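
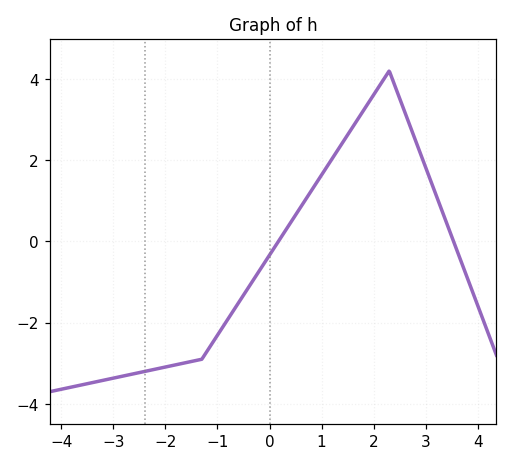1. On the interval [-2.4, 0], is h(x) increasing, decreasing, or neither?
increasing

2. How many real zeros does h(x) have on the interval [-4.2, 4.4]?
2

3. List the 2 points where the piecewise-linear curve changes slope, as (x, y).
(-1.3, -2.9); (2.3, 4.2)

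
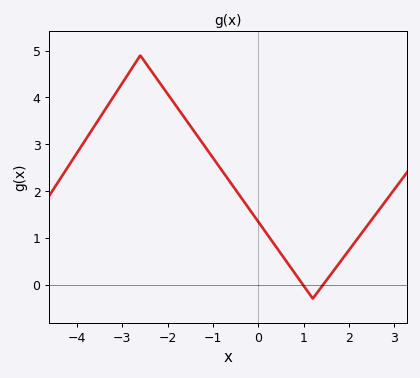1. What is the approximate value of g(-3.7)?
3.25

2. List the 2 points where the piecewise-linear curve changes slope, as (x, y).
(-2.6, 4.9); (1.2, -0.3)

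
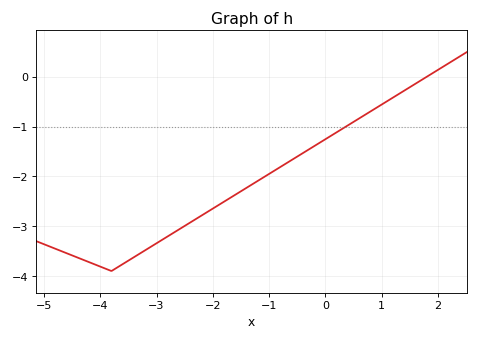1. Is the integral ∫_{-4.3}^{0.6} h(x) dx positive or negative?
negative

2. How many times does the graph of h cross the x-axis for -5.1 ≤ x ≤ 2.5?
1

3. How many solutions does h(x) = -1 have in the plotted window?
1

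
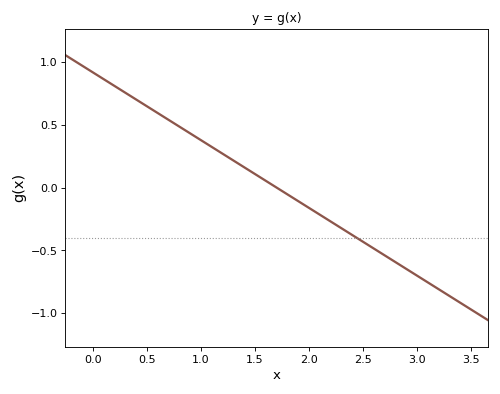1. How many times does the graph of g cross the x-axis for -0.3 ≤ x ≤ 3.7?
1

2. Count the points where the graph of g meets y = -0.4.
1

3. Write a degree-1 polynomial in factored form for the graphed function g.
y = -0.54(x - 1.7)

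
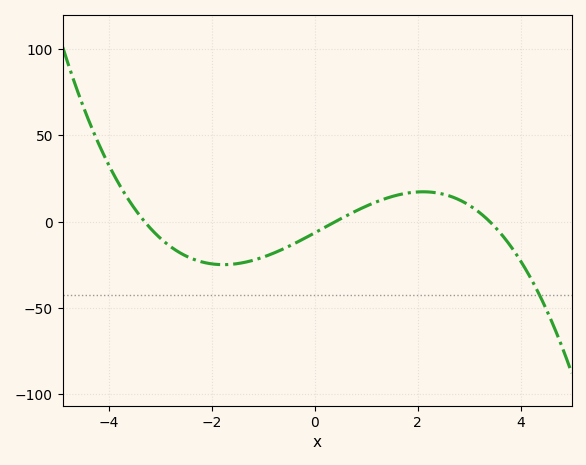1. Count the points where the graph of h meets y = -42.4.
1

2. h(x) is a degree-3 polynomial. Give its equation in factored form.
y = -1.45(x + 3.3)(x - 0.4)(x - 3.4)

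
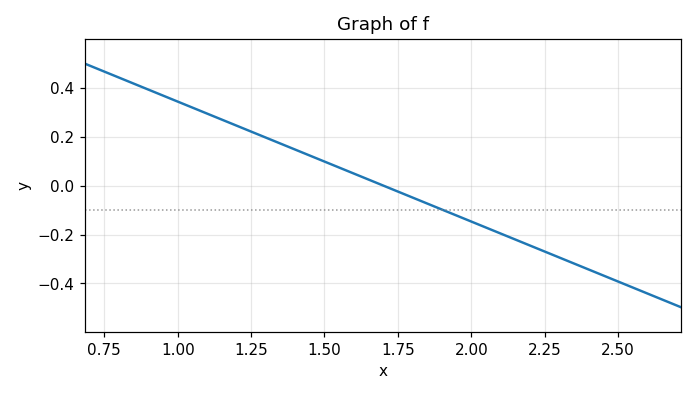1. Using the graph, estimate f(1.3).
0.196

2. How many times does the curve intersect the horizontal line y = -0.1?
1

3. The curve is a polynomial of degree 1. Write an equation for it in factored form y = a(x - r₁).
y = -0.49(x - 1.7)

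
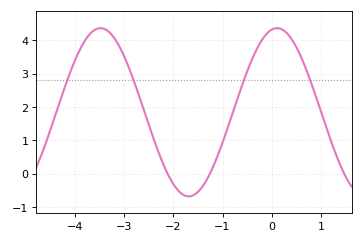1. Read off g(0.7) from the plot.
3.1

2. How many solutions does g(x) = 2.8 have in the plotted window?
4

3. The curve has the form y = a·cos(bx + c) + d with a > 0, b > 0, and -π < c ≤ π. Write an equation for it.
y = 2.52cos(1.8x - 0.19) + 1.84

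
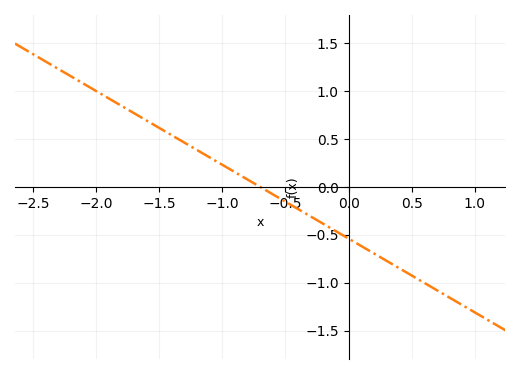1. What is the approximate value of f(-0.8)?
0.1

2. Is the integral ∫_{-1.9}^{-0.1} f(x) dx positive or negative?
positive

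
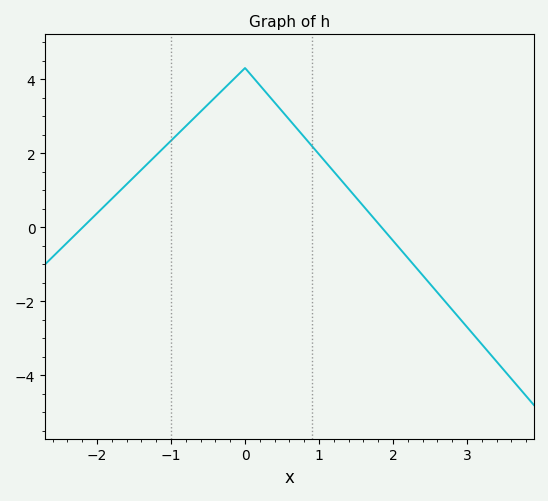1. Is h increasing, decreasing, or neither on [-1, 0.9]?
neither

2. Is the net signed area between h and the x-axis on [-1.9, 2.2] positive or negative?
positive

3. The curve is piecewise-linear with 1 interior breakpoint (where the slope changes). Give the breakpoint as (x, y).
(0, 4.3)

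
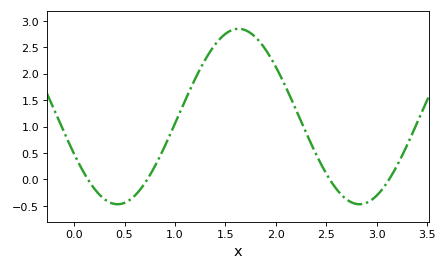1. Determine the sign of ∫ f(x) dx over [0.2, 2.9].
positive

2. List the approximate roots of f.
0.137, 0.726, 2.54, 3.12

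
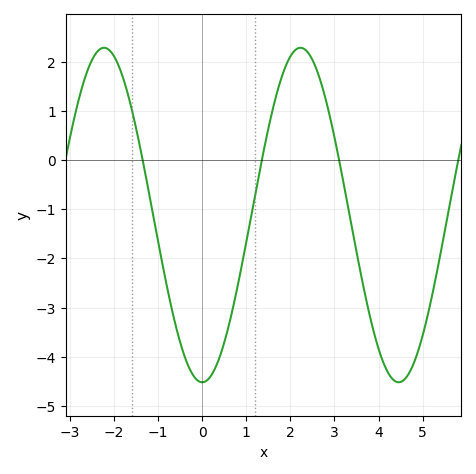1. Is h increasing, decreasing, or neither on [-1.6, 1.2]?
neither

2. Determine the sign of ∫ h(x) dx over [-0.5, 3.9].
negative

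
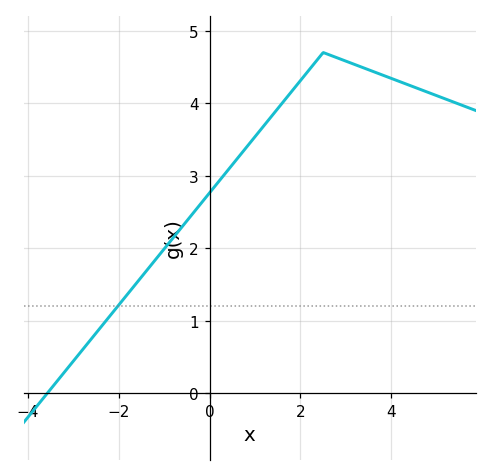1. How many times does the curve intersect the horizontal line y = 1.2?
1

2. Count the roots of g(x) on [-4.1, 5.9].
1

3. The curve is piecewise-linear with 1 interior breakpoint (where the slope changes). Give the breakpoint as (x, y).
(2.5, 4.7)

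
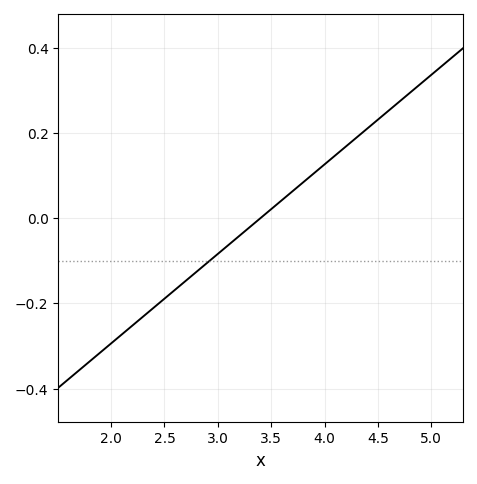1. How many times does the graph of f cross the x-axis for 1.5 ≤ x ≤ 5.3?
1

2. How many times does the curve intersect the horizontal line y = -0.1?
1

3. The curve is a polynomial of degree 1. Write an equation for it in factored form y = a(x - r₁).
y = 0.21(x - 3.4)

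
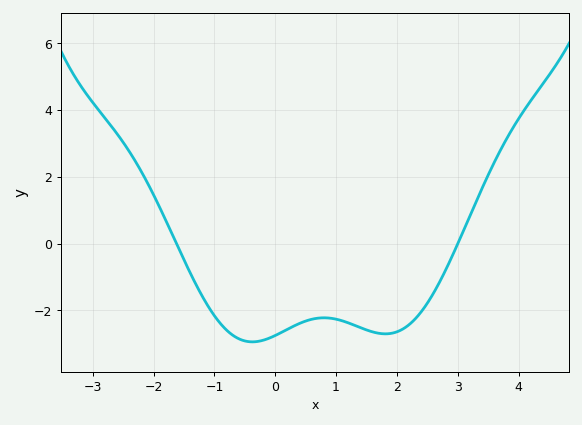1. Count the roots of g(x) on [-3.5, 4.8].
2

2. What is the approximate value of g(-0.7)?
-2.74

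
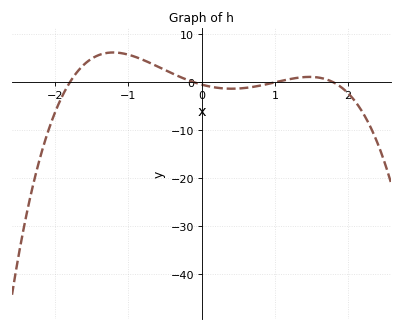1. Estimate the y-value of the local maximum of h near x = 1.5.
1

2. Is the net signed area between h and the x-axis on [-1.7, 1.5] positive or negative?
positive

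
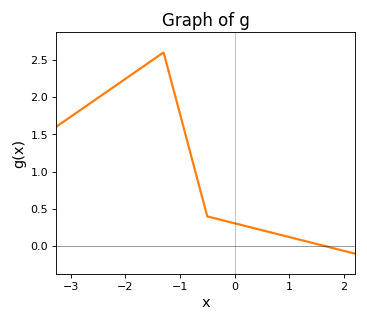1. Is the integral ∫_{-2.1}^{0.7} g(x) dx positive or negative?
positive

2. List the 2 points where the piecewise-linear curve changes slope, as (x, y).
(-1.3, 2.6); (-0.5, 0.4)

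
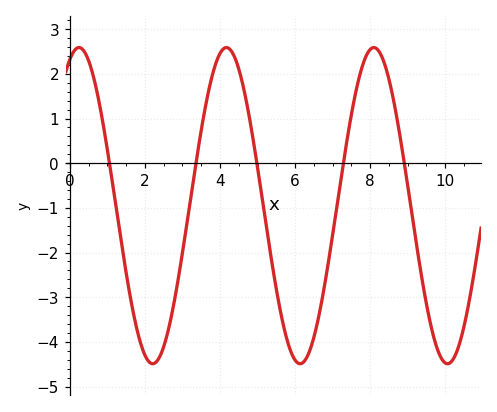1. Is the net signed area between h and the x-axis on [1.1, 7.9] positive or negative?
negative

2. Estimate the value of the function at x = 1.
0.305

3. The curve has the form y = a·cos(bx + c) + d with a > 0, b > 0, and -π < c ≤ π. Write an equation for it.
y = 3.54cos(1.6x - 0.392) - 0.95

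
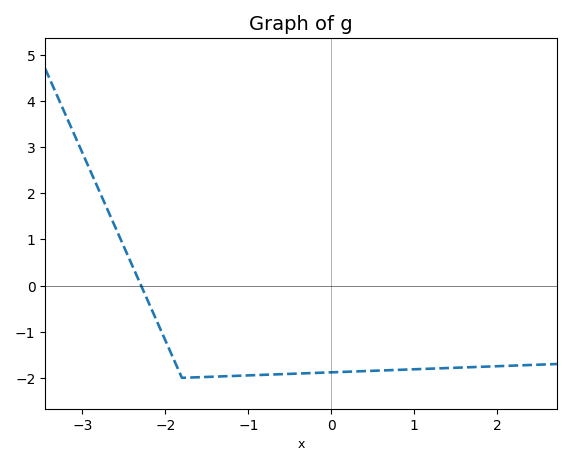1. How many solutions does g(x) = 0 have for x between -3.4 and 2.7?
1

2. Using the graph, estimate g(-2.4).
0.4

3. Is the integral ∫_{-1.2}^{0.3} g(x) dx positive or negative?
negative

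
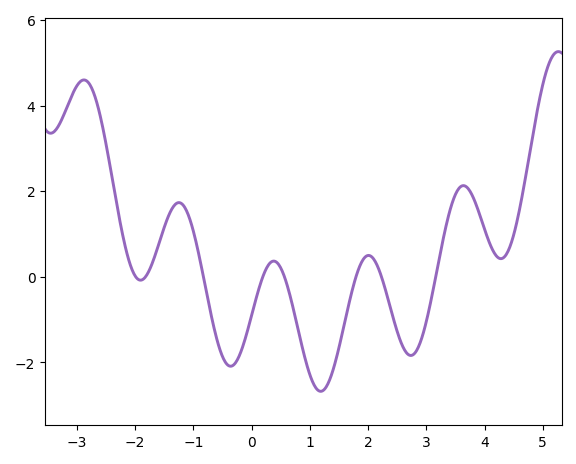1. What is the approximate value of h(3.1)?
-0.418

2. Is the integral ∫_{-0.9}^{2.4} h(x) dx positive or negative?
negative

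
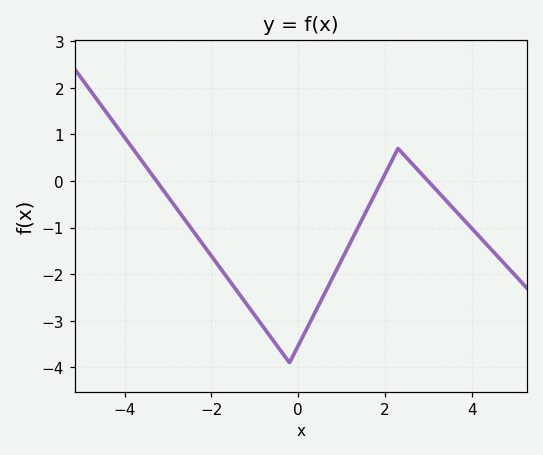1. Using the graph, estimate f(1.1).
-1.51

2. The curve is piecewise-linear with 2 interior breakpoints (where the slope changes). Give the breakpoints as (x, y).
(-0.2, -3.9); (2.3, 0.7)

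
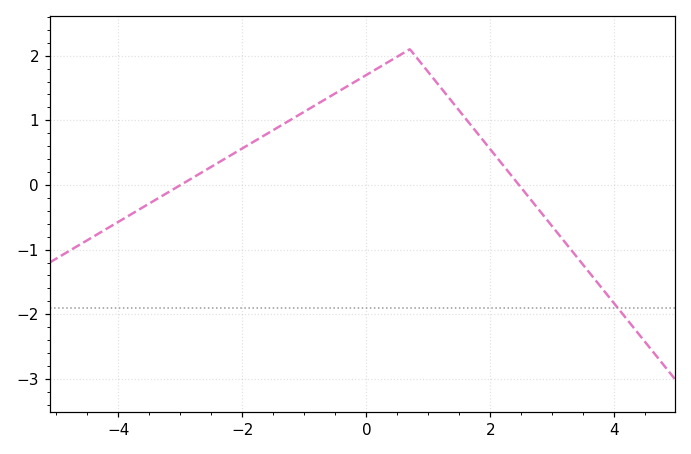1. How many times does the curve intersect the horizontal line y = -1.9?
1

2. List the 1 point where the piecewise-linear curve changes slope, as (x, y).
(0.7, 2.1)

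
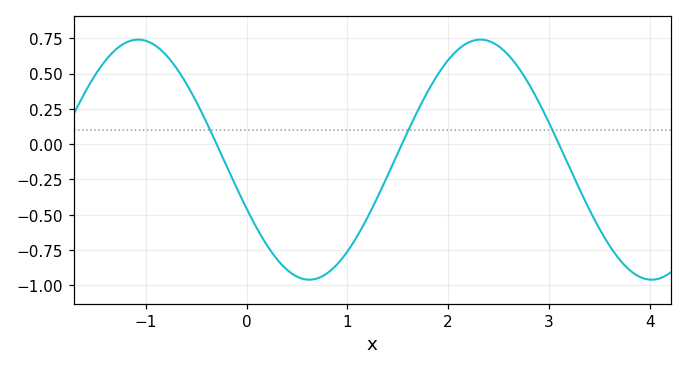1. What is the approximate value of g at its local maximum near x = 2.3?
0.74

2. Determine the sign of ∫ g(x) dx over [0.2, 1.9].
negative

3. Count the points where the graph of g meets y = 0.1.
3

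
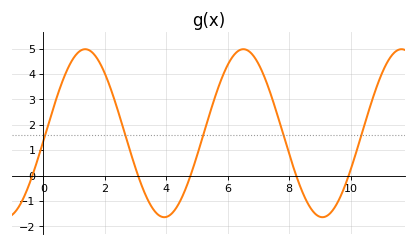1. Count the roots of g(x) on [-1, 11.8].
5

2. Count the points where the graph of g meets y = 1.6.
5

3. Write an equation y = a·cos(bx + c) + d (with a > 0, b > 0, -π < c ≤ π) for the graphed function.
y = 3.31cos(1.2x - 1.7) + 1.67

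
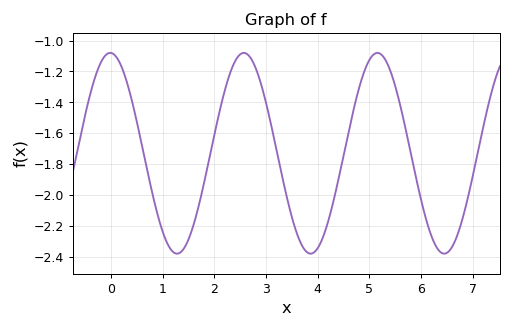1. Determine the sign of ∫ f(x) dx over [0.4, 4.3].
negative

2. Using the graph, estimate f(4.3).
-2.06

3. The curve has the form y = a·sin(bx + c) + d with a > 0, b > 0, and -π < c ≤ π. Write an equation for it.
y = 0.65sin(2.4x + 1.6) - 1.73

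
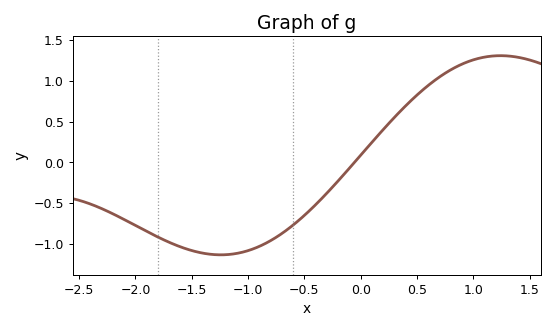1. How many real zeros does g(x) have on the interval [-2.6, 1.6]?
1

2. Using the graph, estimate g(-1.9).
-0.85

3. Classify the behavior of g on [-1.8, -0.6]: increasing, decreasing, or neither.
neither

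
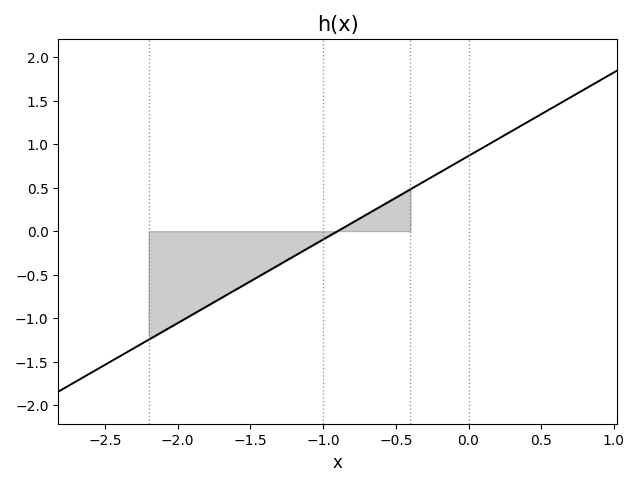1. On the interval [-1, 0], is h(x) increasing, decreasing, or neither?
increasing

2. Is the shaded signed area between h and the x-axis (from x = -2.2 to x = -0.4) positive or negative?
negative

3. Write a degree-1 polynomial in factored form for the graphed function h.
y = 0.96(x + 0.9)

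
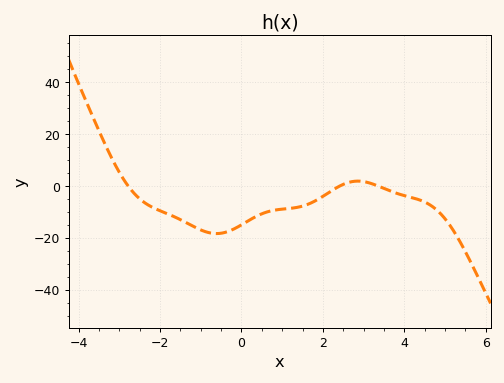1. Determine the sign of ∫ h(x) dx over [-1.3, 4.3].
negative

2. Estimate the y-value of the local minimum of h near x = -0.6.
-18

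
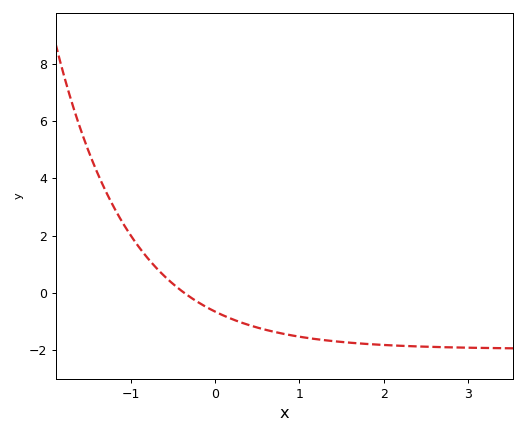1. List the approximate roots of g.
-0.363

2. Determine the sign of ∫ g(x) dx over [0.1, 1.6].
negative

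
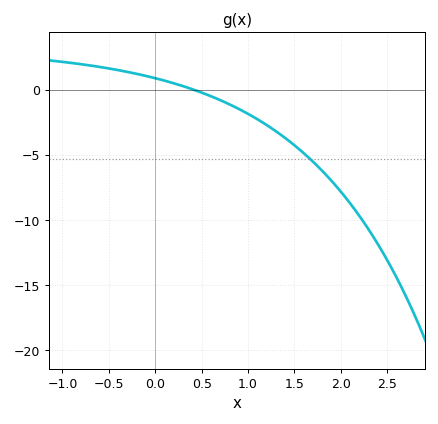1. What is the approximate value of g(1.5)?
-4.27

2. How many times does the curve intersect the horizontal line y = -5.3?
1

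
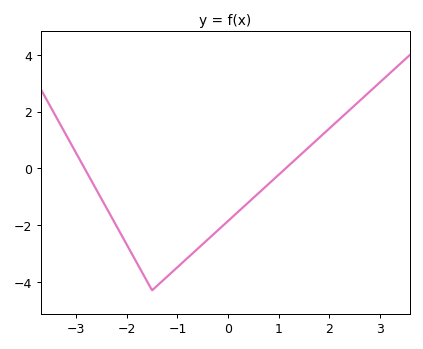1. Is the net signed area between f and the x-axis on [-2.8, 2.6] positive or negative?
negative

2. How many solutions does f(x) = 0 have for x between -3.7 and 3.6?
2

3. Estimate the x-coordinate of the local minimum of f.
-1.5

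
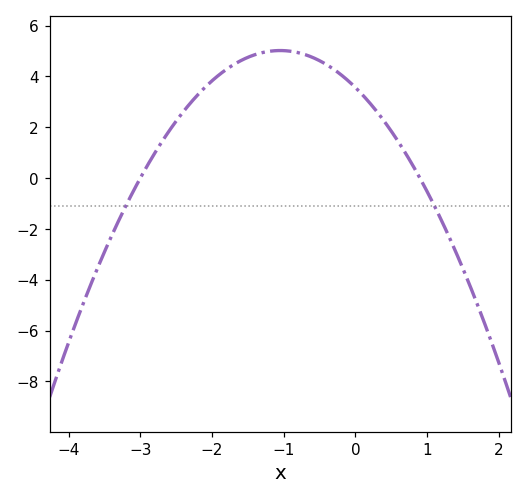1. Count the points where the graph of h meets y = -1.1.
2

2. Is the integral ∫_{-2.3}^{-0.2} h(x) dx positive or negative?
positive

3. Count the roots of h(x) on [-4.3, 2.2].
2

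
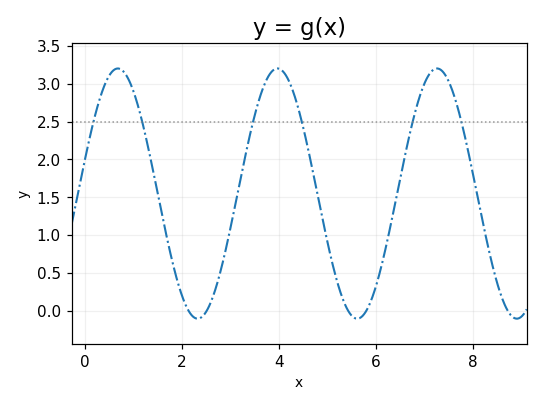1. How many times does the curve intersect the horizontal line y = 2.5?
6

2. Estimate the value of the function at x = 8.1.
1.5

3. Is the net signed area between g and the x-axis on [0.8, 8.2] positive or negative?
positive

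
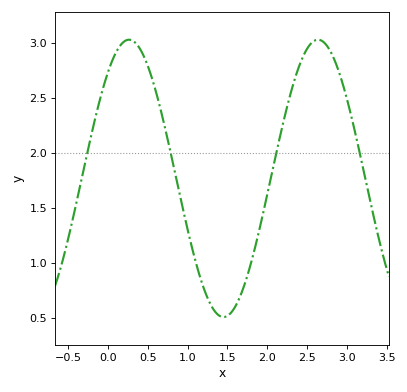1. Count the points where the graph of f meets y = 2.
4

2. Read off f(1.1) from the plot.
1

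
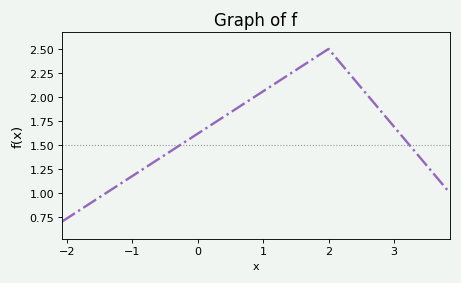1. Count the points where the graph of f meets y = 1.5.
2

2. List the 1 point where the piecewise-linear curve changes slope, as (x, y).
(2, 2.5)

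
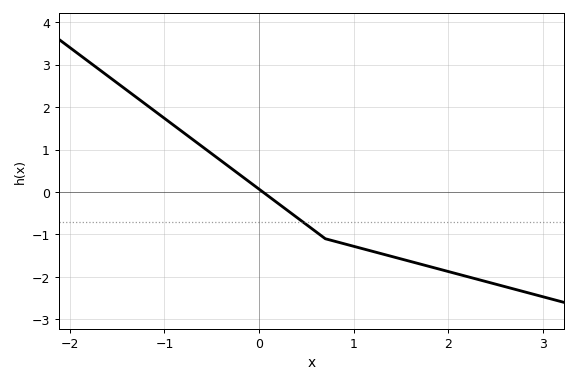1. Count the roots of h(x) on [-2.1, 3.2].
1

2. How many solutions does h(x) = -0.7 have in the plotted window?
1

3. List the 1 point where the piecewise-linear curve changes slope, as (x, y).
(0.7, -1.1)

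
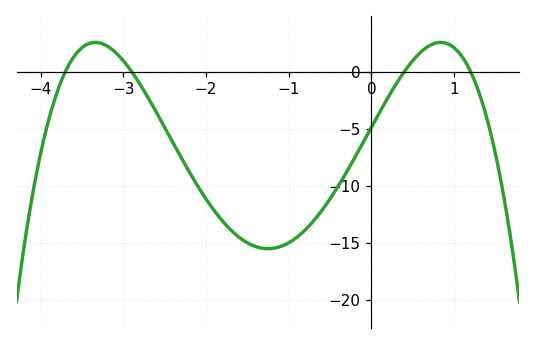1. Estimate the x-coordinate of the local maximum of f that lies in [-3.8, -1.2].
-3.34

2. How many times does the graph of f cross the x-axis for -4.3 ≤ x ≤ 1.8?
4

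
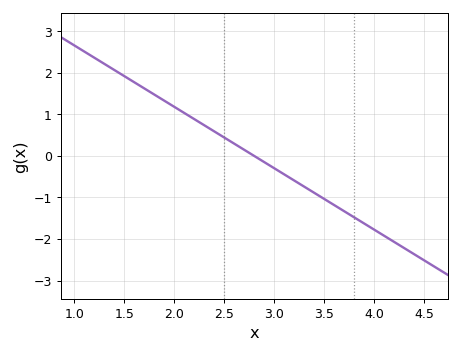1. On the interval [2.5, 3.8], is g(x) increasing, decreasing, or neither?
decreasing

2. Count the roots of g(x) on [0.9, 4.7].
1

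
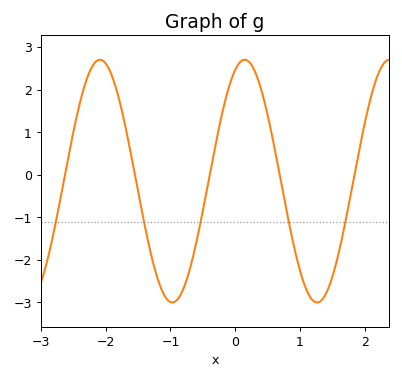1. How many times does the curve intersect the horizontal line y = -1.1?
5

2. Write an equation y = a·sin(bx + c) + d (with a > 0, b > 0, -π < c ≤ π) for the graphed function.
y = 2.85sin(2.81x + 1.16) - 0.15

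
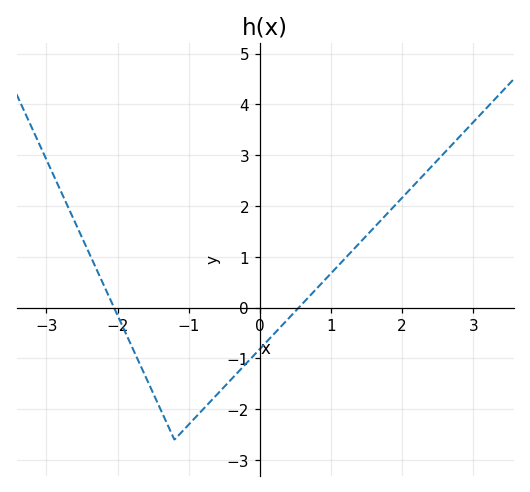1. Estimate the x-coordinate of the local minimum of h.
-1.2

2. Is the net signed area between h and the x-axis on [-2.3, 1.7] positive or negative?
negative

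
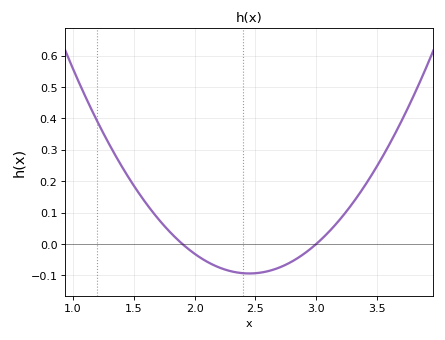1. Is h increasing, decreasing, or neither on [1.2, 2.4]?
decreasing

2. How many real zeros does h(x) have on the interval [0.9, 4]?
2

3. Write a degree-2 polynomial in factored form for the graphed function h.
y = 0.31(x - 1.9)(x - 3)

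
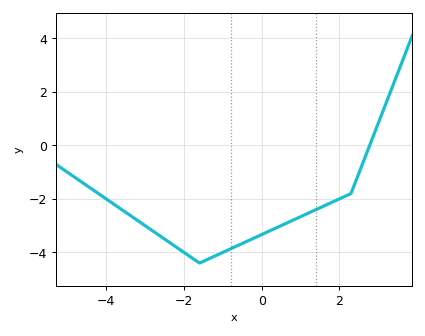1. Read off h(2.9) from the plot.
0.4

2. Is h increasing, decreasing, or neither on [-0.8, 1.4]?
increasing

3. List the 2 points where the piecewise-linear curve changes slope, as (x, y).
(-1.6, -4.4); (2.3, -1.8)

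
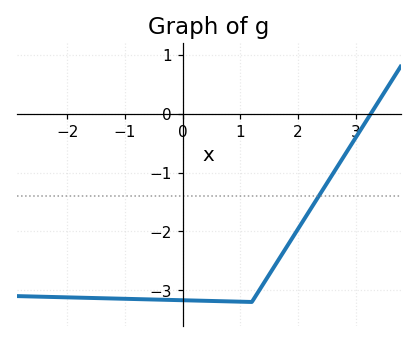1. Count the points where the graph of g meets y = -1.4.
1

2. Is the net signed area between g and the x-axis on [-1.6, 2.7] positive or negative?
negative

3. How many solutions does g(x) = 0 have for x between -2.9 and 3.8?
1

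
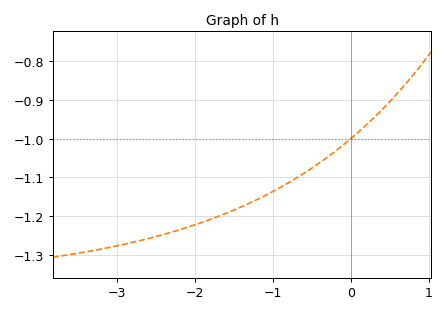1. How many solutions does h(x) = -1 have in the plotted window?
1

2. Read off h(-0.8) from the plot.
-1.11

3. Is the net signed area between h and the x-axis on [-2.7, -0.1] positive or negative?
negative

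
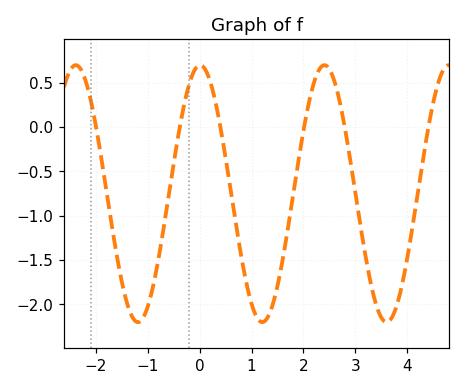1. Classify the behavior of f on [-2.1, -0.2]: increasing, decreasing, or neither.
neither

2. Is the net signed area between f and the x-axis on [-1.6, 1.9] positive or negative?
negative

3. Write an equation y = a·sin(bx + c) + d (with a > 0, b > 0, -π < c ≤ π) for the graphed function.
y = 1.45sin(2.62x + 1.55) - 0.75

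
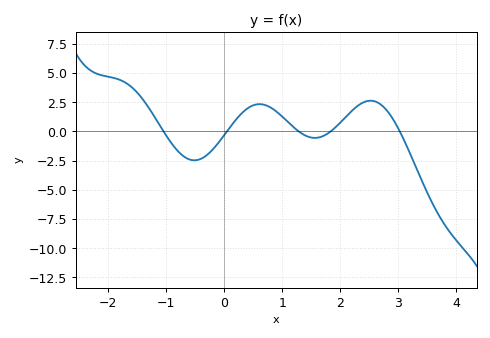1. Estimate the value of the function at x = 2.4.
2.5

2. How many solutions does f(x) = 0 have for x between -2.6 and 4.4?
5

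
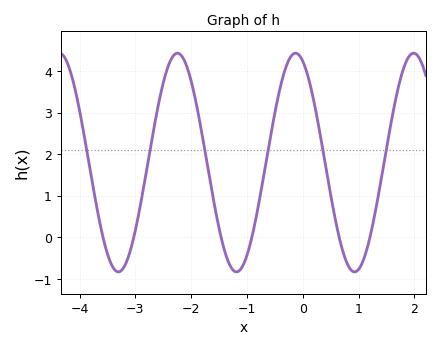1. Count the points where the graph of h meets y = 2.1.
6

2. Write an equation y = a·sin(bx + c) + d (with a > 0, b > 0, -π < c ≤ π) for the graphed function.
y = 2.63sin(3x + 2) + 1.8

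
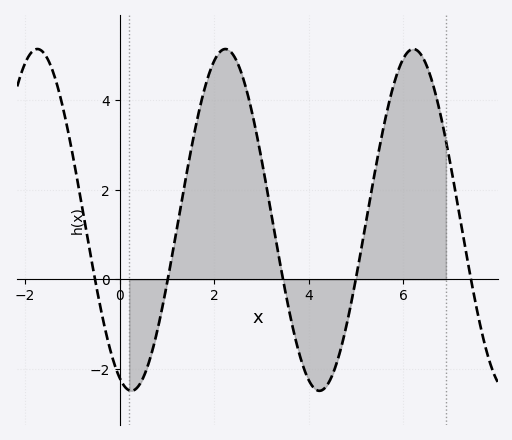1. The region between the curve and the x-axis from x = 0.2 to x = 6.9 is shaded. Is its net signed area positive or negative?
positive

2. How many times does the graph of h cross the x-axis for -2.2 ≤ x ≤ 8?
5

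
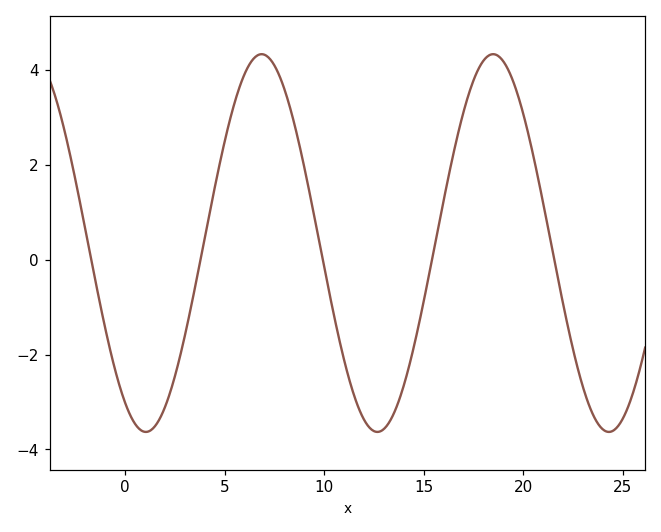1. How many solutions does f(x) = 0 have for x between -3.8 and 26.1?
5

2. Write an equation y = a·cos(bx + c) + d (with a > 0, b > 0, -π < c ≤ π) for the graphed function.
y = 3.98cos(0.54x + 2.58) + 0.35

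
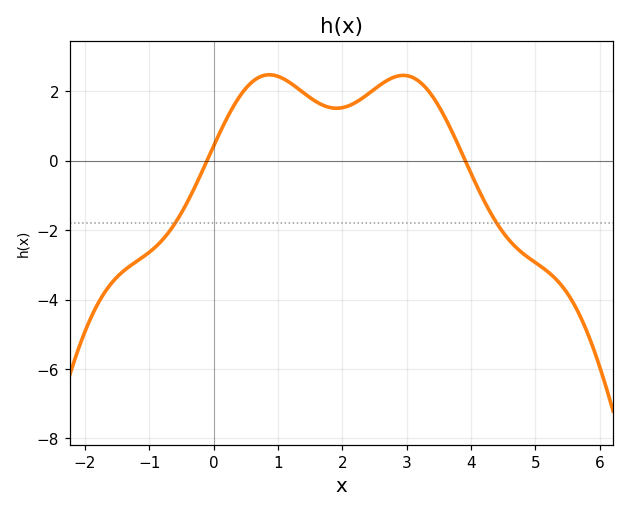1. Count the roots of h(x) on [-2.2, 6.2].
2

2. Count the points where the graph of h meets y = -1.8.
2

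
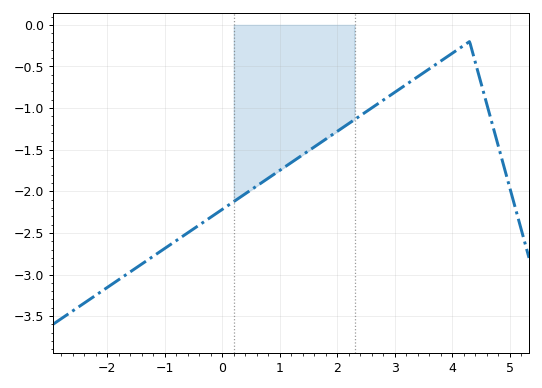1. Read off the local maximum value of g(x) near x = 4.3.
-0.201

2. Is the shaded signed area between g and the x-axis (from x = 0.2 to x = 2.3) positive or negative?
negative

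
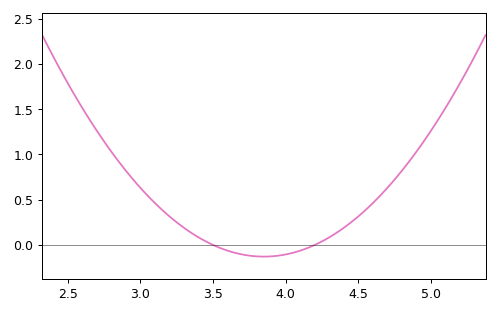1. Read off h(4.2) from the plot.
0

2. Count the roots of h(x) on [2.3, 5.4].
2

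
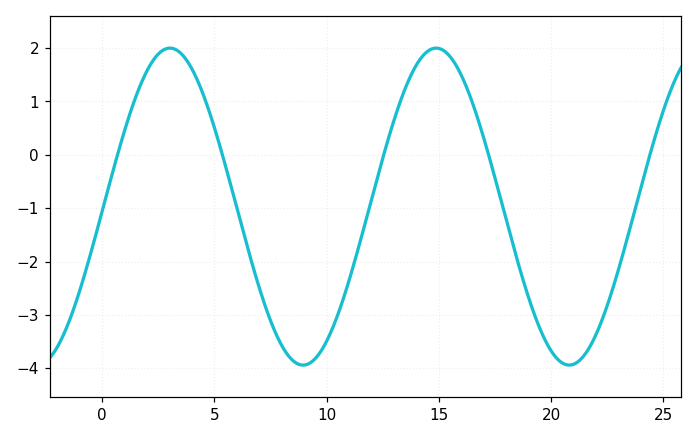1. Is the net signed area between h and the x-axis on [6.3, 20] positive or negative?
negative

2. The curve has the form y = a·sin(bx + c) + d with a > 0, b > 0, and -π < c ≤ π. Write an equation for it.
y = 2.97sin(0.53x - 0.03) - 0.97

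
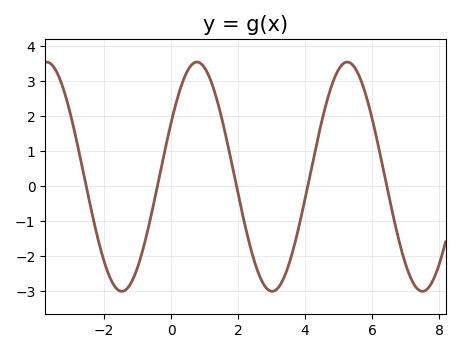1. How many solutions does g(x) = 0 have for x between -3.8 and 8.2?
5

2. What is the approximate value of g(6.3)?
0.643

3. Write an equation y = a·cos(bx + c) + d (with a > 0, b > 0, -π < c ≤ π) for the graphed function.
y = 3.28cos(1.4x - 1.08) + 0.27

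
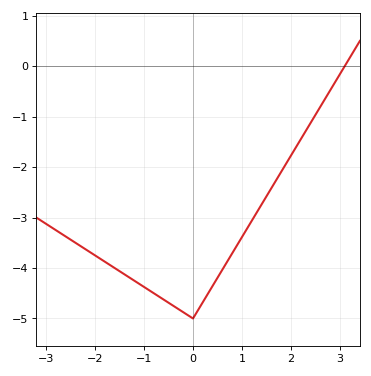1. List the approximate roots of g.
3.1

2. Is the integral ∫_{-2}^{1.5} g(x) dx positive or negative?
negative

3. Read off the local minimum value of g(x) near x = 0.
-5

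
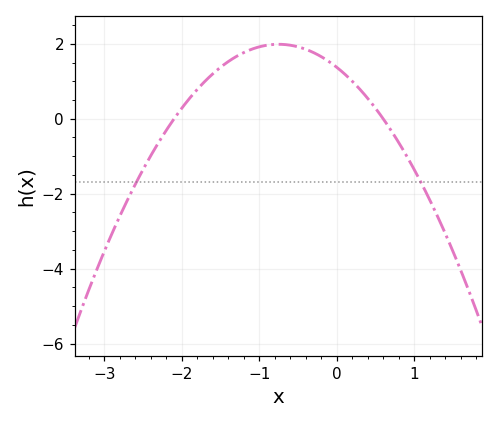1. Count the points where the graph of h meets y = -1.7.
2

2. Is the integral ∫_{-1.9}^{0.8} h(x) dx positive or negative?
positive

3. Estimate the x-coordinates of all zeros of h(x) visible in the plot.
-2.1, 0.6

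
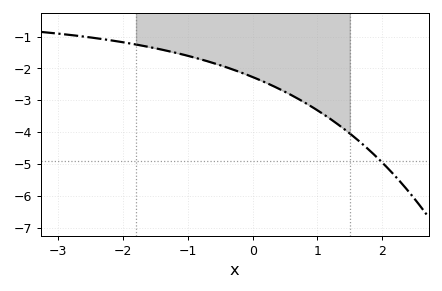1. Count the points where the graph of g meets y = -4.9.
1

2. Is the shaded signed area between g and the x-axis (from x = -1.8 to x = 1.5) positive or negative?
negative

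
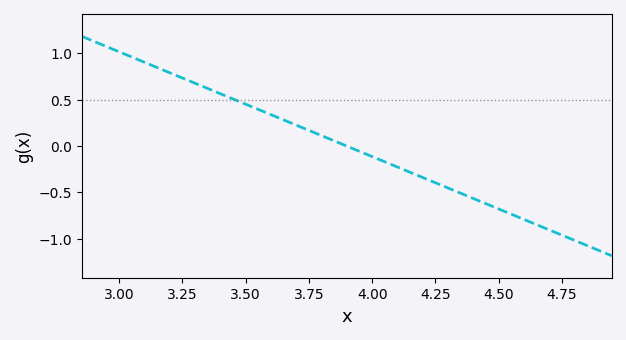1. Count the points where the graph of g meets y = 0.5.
1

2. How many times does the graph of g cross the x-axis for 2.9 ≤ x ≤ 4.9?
1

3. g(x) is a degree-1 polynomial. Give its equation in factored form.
y = -1.13(x - 3.9)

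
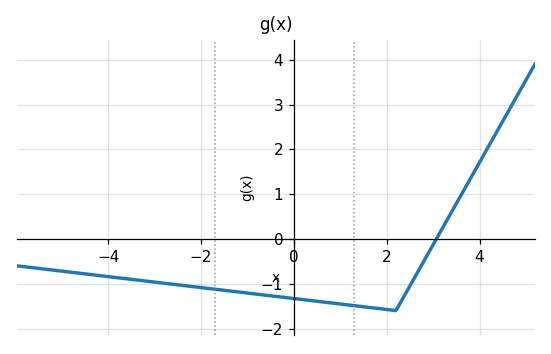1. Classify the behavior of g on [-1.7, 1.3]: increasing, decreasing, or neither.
decreasing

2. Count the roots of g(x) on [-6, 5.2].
1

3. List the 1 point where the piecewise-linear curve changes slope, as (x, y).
(2.2, -1.6)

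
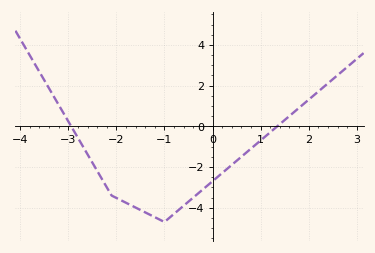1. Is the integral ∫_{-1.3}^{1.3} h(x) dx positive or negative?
negative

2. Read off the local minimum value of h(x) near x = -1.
-4.7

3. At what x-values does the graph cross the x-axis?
-2.94, 1.35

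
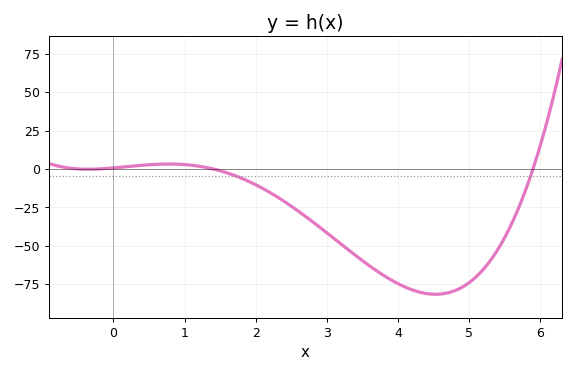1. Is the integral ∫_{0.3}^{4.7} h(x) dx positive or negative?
negative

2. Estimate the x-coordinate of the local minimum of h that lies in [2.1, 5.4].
4.5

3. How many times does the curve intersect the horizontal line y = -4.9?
2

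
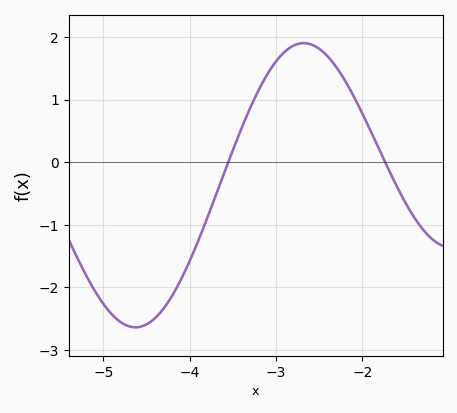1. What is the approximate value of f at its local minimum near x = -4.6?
-2.64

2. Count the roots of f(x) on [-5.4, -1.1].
2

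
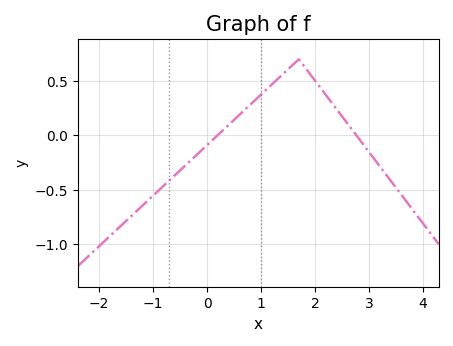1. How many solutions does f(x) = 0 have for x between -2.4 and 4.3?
2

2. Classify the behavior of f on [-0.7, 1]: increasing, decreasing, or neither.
increasing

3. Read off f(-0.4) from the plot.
-0.3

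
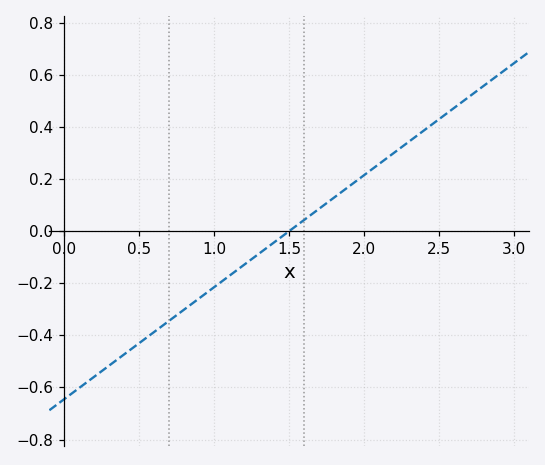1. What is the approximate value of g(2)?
0.22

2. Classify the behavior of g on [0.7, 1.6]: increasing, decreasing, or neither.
increasing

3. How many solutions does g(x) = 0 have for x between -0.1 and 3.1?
1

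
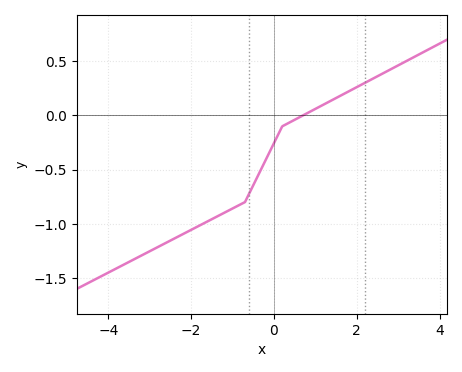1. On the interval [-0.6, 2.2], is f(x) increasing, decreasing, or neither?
increasing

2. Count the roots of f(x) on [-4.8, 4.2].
1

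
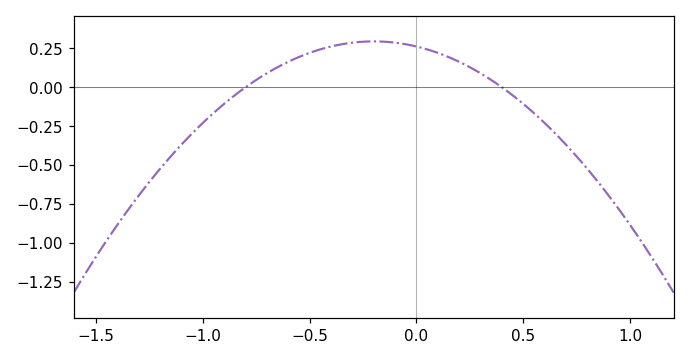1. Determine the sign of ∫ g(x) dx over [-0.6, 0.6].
positive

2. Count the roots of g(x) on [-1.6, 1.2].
2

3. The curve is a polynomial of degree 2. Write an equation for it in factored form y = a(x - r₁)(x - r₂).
y = -0.82(x + 0.8)(x - 0.4)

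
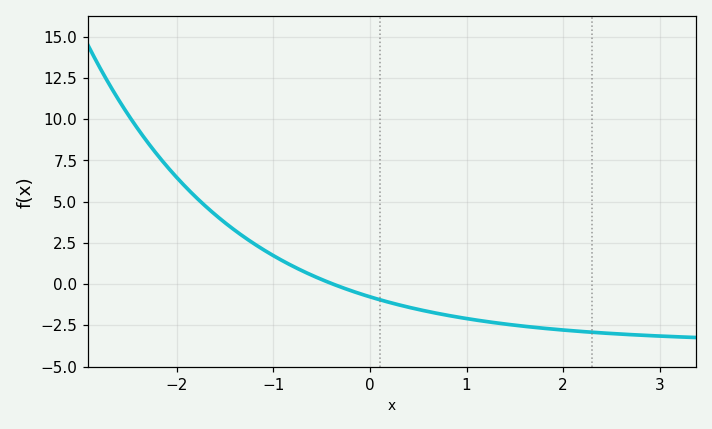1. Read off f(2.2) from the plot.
-3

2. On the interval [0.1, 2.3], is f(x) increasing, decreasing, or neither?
decreasing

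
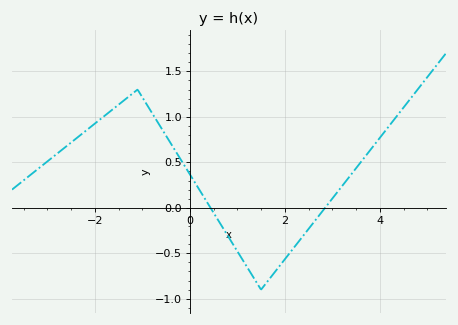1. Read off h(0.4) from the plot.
0.031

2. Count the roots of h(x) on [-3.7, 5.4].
2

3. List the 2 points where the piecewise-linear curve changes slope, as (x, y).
(-1.1, 1.3); (1.5, -0.9)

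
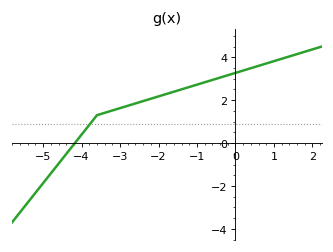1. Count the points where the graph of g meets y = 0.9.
1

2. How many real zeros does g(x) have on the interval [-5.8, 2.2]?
1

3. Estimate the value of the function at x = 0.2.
3.4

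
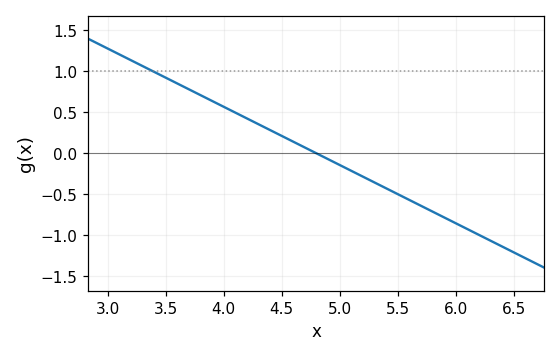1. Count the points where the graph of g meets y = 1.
1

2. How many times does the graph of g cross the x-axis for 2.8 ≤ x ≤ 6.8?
1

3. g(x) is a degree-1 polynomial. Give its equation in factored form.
y = -0.71(x - 4.8)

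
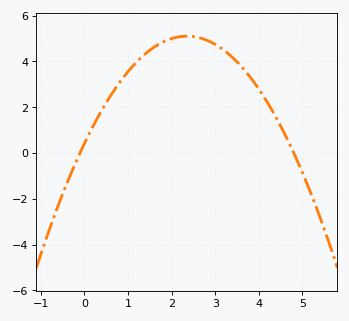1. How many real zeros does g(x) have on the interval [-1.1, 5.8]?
2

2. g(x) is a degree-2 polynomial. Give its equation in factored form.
y = -0.85(x + 0.1)(x - 4.8)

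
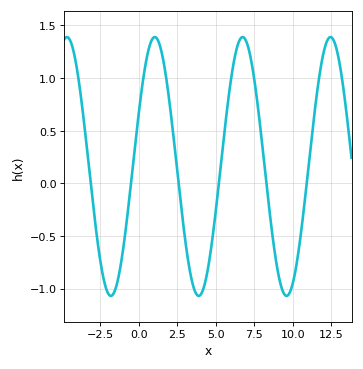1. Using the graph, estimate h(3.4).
-0.9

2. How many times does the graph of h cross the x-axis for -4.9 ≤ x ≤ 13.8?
6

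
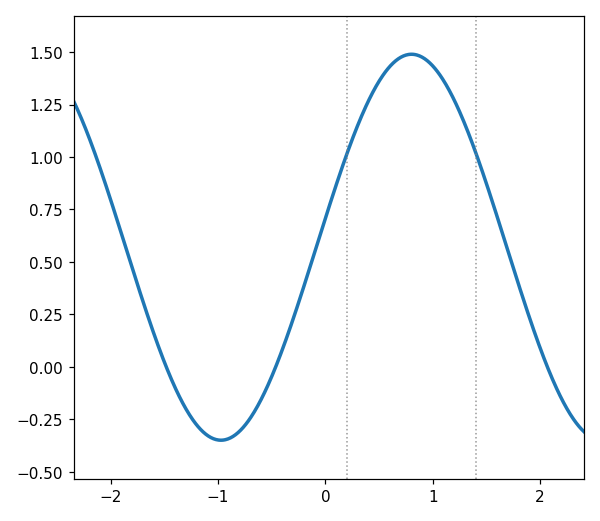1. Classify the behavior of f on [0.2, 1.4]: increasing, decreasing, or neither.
neither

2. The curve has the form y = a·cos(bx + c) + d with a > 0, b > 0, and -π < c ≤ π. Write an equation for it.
y = 0.92cos(1.8x - 1.4) + 0.57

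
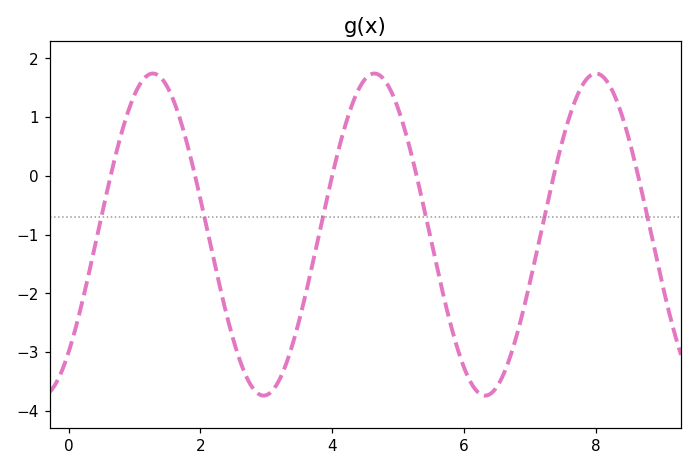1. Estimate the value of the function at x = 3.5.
-2.4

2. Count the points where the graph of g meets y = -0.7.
6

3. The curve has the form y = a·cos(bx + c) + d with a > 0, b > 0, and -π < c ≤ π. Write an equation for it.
y = 2.74cos(1.9x - 2.4) - 1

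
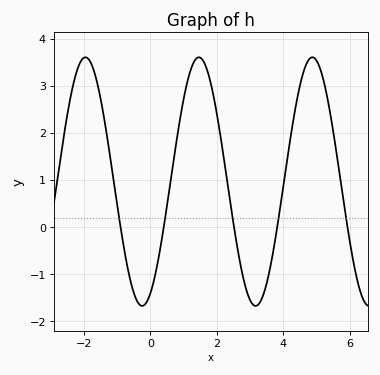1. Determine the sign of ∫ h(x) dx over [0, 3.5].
positive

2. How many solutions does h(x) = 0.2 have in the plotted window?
5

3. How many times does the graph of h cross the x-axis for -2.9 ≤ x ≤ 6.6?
5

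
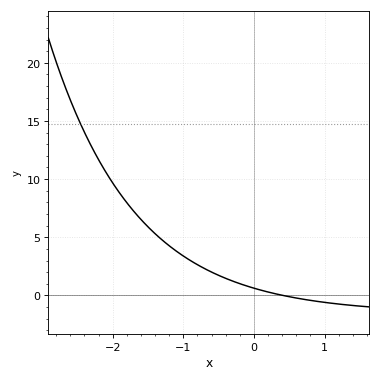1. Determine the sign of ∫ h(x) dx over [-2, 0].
positive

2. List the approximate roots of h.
0.408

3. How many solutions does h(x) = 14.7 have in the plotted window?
1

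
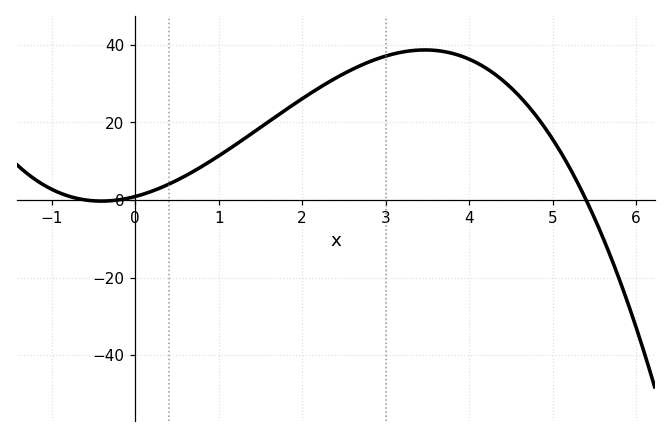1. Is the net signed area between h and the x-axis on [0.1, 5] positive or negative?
positive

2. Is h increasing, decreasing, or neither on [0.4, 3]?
increasing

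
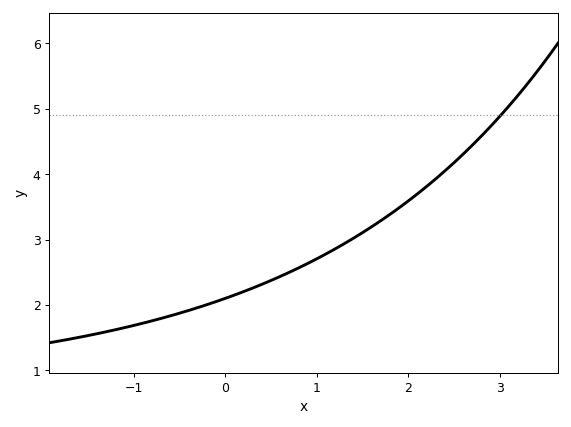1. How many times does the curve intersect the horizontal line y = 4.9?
1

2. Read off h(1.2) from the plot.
2.86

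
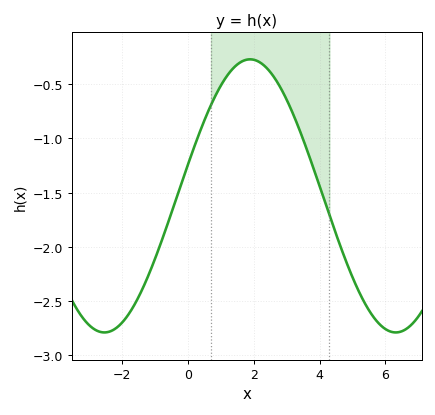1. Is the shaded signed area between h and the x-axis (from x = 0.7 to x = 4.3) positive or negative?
negative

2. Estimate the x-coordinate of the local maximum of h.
1.8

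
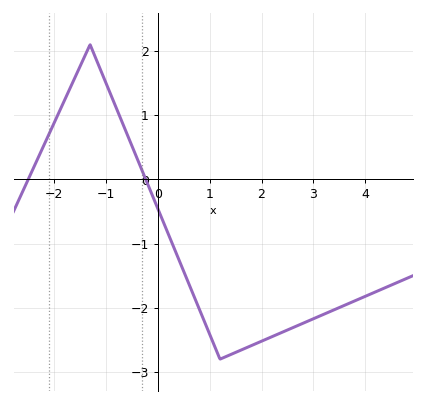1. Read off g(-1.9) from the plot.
1.04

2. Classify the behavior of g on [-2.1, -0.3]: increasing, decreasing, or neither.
neither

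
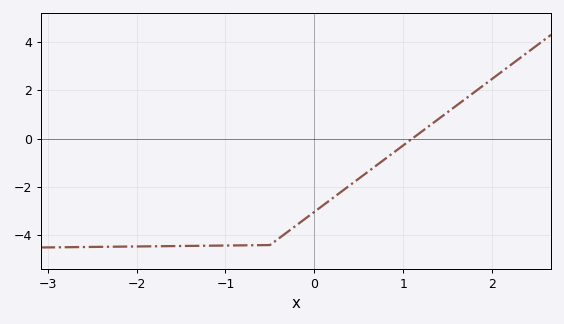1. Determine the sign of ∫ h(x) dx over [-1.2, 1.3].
negative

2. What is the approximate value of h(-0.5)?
-4.4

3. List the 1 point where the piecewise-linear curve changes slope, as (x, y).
(-0.5, -4.4)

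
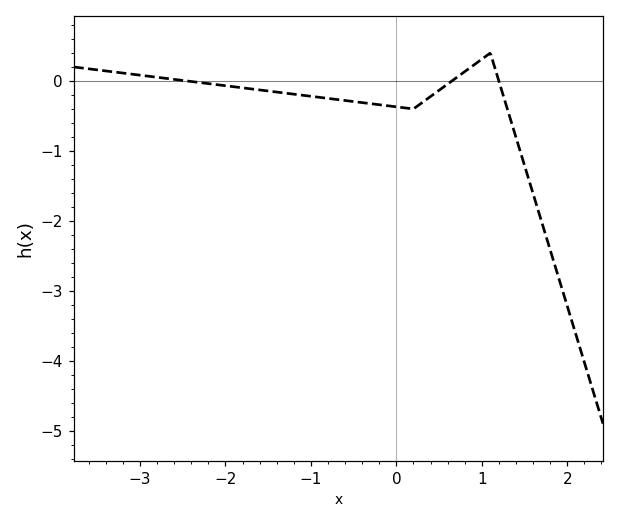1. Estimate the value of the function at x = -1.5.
-0.143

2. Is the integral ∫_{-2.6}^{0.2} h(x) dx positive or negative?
negative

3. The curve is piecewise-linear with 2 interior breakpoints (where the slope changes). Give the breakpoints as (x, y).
(0.2, -0.4); (1.1, 0.4)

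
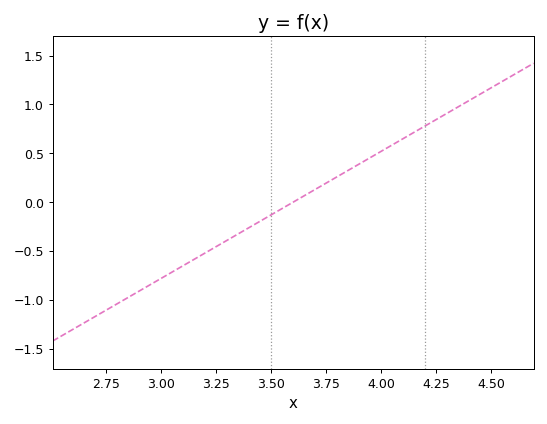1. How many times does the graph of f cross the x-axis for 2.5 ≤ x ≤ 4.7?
1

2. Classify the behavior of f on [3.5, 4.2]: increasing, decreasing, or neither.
increasing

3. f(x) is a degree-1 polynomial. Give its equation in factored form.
y = 1.3(x - 3.6)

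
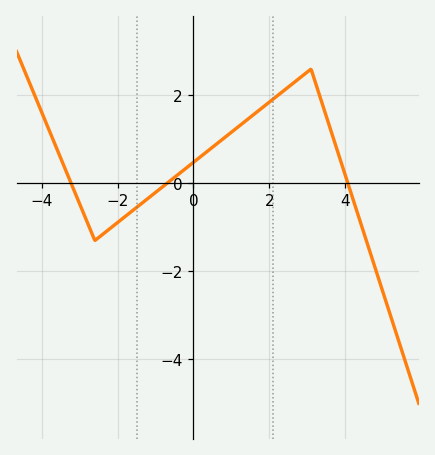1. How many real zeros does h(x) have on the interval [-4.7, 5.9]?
3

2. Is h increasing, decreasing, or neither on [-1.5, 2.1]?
increasing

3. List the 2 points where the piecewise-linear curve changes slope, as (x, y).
(-2.6, -1.3); (3.1, 2.6)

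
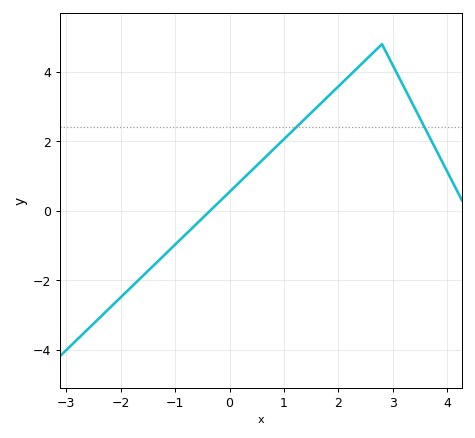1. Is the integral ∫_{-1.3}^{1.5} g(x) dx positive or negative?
positive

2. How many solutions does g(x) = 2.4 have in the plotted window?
2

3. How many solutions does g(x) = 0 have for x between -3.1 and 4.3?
1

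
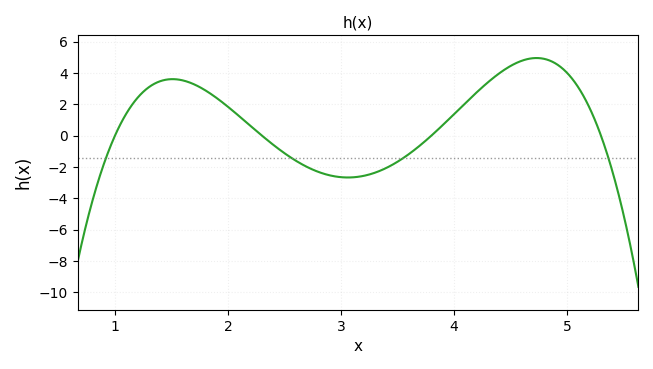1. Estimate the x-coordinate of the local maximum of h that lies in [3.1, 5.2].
4.7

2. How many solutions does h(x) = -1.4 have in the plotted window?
4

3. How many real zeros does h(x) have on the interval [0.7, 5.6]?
4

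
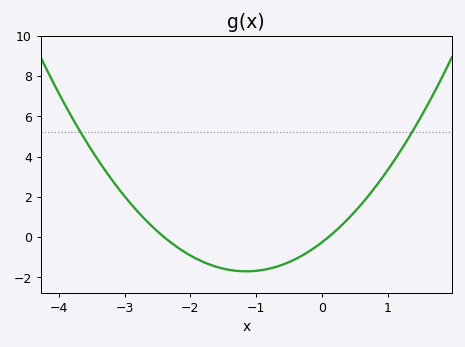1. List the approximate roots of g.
-2.4, 0.1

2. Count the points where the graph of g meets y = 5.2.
2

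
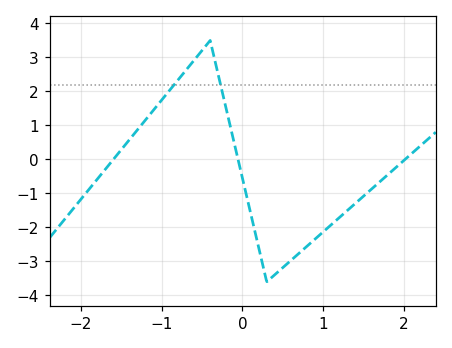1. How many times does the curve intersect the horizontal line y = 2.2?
2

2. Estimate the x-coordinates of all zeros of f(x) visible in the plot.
-1.6, -0.1, 2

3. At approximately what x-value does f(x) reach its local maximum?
-0.4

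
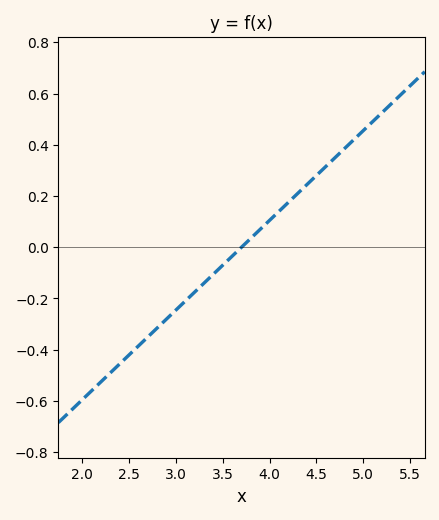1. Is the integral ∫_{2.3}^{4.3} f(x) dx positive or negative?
negative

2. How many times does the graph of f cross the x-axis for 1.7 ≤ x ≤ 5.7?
1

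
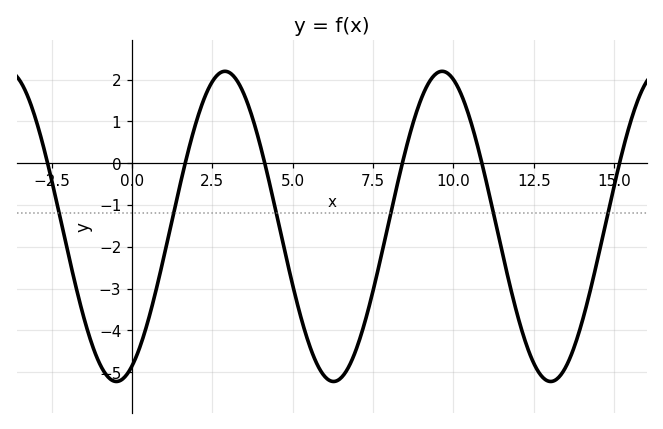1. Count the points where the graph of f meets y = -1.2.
6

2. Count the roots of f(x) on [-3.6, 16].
6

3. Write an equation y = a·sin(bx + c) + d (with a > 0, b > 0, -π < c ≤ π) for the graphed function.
y = 3.71sin(0.93x - 1.1) - 1.51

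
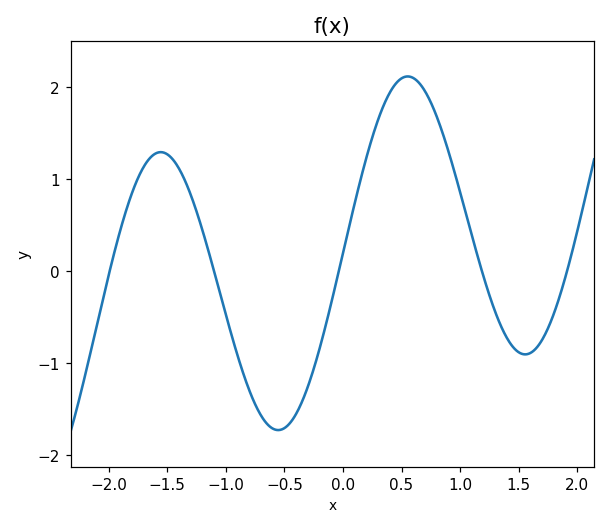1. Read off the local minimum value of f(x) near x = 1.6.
-0.903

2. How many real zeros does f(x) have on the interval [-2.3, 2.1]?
5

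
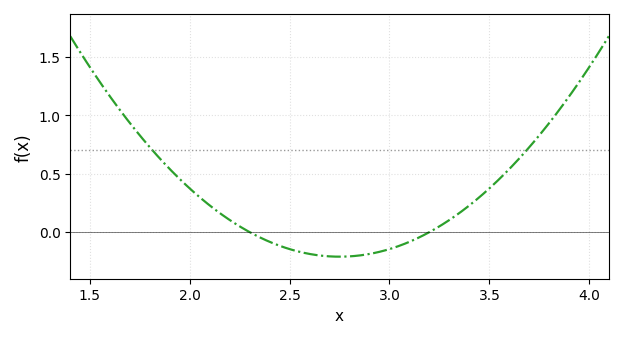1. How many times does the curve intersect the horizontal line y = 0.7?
2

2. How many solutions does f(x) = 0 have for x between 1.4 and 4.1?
2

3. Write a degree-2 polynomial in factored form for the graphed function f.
y = 1.04(x - 2.3)(x - 3.2)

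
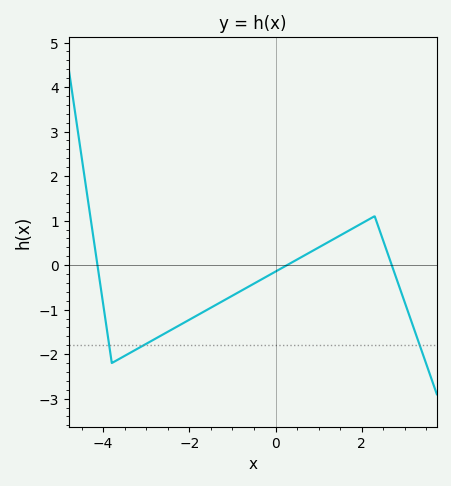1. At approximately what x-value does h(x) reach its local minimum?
-3.8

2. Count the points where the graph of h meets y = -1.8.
3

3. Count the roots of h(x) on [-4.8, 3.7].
3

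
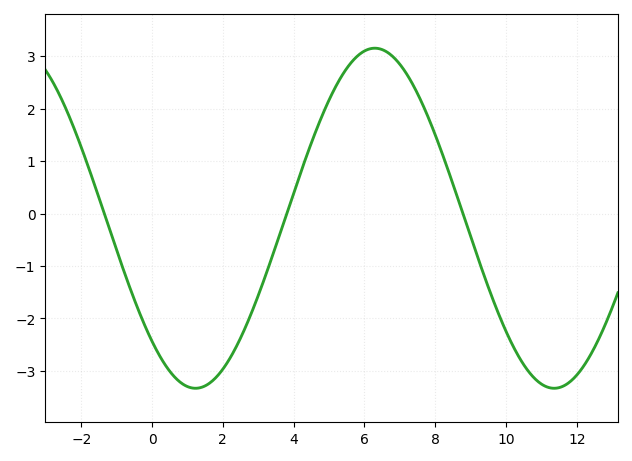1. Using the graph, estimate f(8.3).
0.951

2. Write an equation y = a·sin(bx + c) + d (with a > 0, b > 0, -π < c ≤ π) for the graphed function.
y = 3.24sin(0.62x - 2.33) - 0.09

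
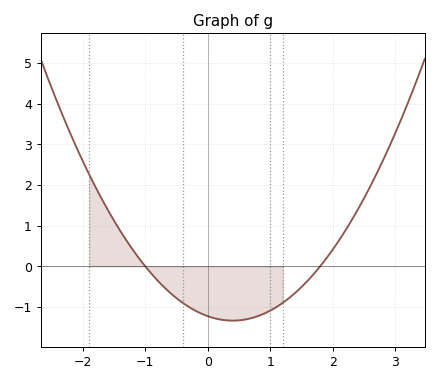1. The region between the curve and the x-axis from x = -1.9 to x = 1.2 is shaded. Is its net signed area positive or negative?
negative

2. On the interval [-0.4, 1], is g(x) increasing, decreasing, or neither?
neither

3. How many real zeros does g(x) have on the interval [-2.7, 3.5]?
2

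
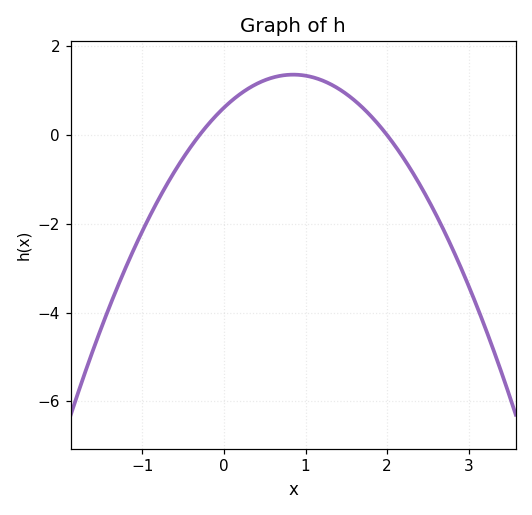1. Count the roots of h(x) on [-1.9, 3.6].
2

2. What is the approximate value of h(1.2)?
1.24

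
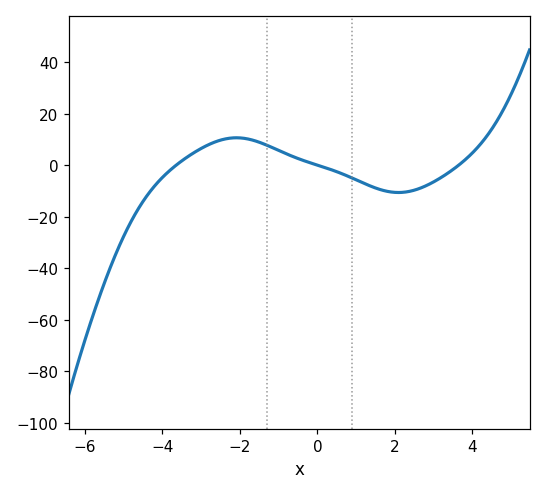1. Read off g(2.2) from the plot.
-10.5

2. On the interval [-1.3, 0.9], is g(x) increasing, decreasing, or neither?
decreasing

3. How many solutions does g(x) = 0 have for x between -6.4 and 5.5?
3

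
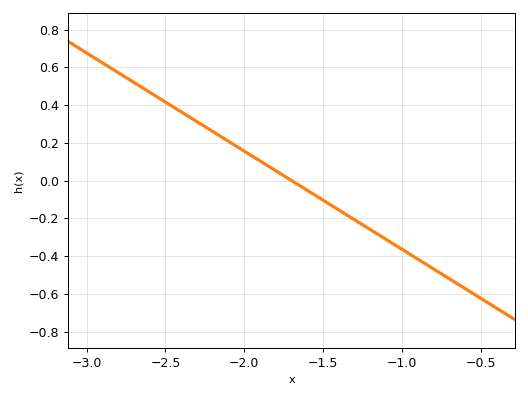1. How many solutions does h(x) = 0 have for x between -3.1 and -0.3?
1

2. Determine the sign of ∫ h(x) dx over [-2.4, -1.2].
positive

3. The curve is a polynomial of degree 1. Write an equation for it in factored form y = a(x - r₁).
y = -0.52(x + 1.7)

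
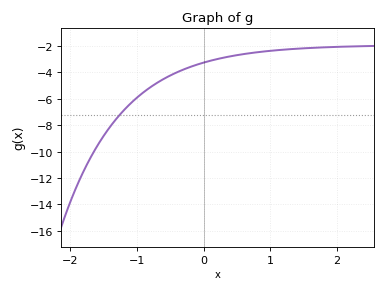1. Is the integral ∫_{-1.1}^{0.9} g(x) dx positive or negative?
negative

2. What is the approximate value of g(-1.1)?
-6.4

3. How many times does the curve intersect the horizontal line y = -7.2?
1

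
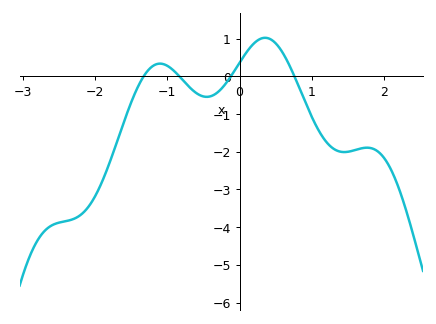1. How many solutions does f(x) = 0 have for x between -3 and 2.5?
4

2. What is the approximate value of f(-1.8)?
-2.3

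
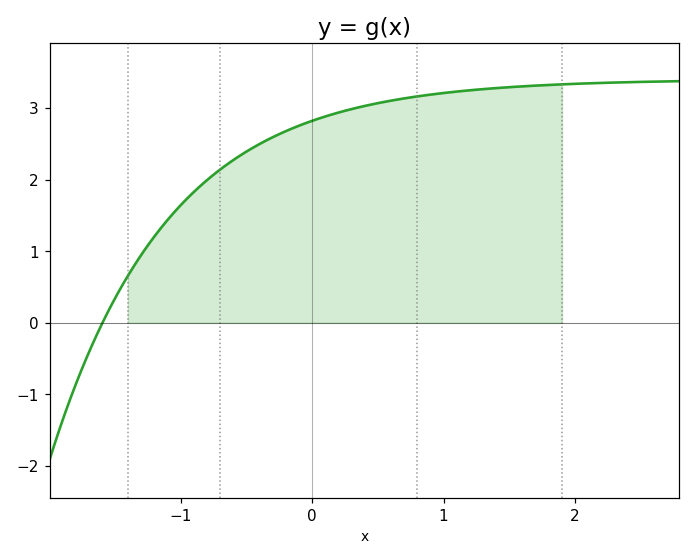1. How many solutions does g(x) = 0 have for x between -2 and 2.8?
1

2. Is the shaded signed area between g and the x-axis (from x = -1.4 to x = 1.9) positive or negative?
positive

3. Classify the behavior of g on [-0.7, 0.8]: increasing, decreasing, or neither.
increasing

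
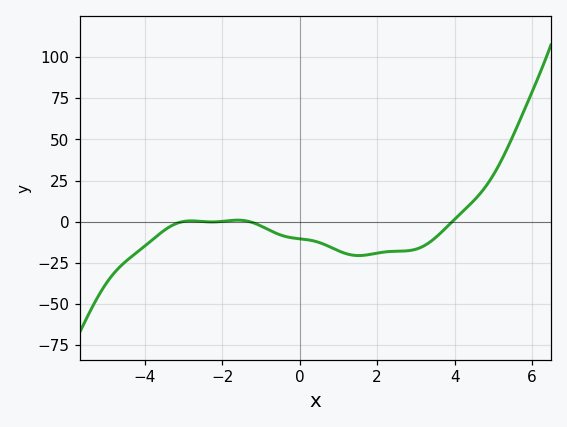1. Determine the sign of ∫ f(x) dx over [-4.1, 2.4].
negative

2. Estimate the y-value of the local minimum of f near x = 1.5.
-20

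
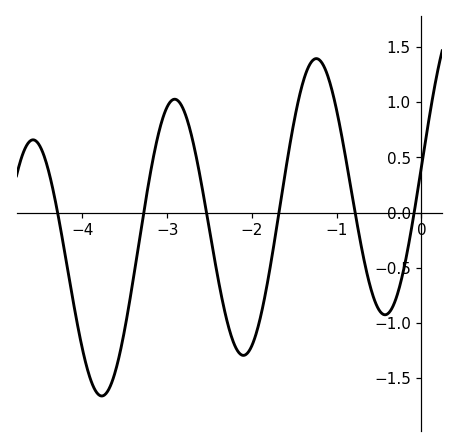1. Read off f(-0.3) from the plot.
-0.777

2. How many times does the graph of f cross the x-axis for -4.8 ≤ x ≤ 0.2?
6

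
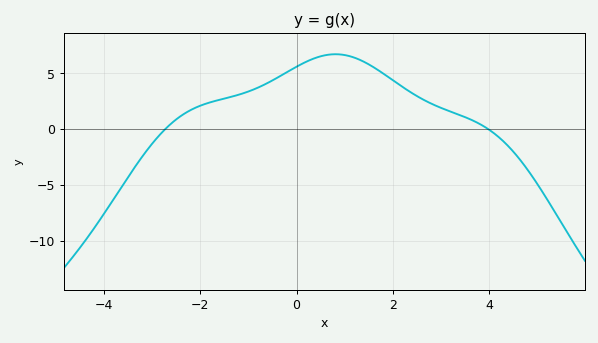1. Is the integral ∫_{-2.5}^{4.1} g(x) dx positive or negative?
positive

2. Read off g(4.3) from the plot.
-1.12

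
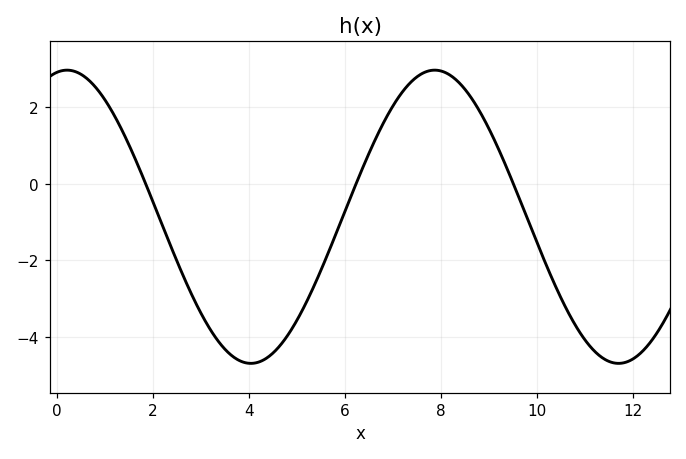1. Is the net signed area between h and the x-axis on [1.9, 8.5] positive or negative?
negative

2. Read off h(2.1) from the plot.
-0.788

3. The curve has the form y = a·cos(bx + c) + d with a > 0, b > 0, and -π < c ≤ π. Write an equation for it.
y = 3.83cos(0.82x - 0.17) - 0.86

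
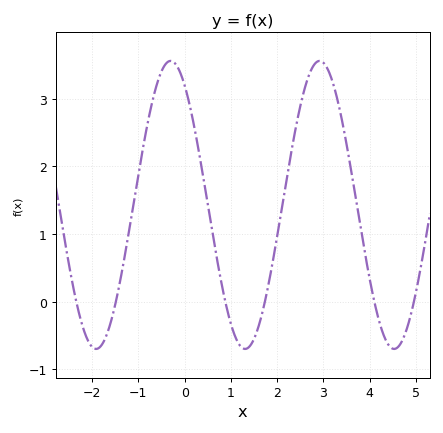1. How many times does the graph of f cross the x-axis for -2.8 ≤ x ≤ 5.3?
6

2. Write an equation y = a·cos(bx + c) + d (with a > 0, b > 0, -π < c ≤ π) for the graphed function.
y = 2.13cos(1.9x + 0.59) + 1.43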